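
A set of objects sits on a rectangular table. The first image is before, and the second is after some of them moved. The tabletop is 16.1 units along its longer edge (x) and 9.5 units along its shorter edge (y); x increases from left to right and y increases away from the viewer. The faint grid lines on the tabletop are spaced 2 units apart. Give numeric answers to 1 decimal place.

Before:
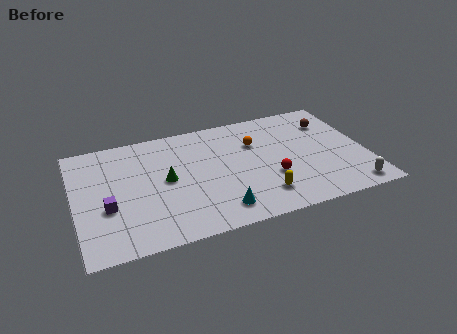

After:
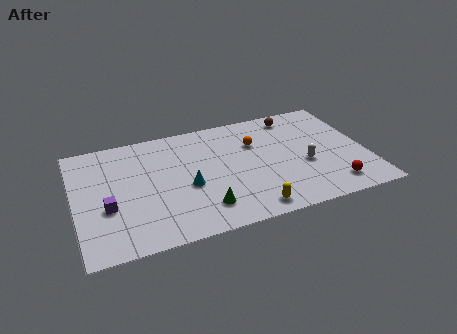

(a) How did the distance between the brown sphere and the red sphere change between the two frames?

+1.4

Before: roughly 5.3 units apart; after: 6.7. That's 1.4 units further apart.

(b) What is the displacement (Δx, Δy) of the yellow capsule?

(-0.7, -0.9)

The yellow capsule started near (10.0, 2.0) and ended near (9.3, 1.1).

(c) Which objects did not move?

the orange sphere and the purple cube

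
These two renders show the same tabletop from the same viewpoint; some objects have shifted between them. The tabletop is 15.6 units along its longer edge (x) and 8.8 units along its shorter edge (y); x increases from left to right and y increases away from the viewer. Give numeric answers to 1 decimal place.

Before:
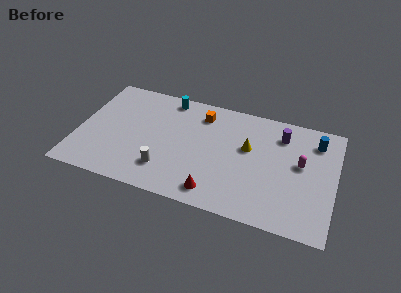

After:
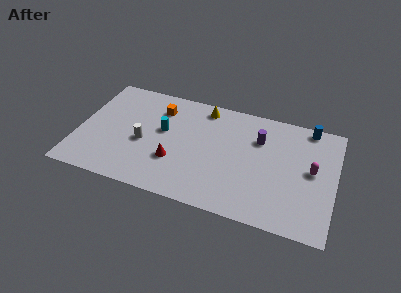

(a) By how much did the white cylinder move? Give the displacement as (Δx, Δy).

(-1.5, 1.7)

The white cylinder was at about (5.5, 2.1) and moved to about (4.0, 3.8).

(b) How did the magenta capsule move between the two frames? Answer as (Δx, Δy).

(0.7, -0.3)

The magenta capsule started near (13.5, 5.0) and ended near (14.2, 4.7).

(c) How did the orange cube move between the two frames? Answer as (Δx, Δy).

(-2.6, -0.3)

The orange cube started near (7.3, 7.1) and ended near (4.7, 6.8).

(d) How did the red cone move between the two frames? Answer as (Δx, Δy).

(-2.6, 1.6)

From the two frames, the red cone sits at roughly (8.6, 1.3) before and (6.0, 2.9) after.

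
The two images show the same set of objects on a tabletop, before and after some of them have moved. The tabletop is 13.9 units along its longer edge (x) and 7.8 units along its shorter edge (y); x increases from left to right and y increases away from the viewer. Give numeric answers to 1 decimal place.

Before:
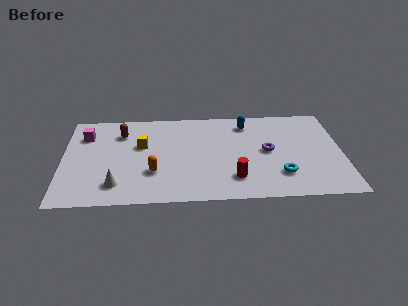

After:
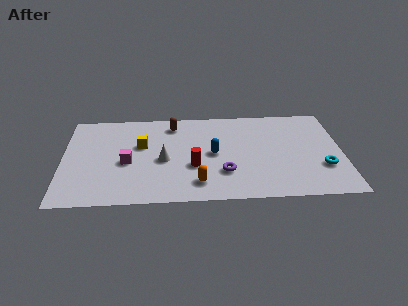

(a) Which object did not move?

the yellow cube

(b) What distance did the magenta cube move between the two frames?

3.2

From (1.1, 5.8) to (3.2, 3.4), the magenta cube covered √(2.1² + 2.4²) ≈ 3.2 units.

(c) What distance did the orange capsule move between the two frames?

2.4

The orange capsule was near (4.5, 2.5) before and (6.7, 1.5) after, so it travelled √(2.2² + 1.0²) ≈ 2.4 units.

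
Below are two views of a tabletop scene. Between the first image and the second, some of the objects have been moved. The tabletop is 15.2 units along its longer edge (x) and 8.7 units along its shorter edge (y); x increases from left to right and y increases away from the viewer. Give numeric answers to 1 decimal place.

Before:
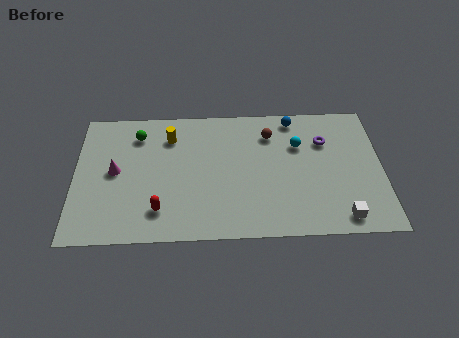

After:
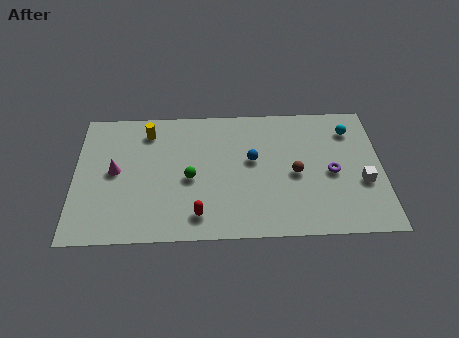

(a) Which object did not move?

the magenta cone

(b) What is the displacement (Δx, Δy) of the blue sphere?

(-2.1, -2.7)

From the two frames, the blue sphere sits at roughly (10.9, 7.7) before and (8.8, 5.0) after.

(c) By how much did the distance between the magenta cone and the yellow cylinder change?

-0.4

Before: roughly 3.5 units apart; after: 3.1. That's 0.4 units closer together.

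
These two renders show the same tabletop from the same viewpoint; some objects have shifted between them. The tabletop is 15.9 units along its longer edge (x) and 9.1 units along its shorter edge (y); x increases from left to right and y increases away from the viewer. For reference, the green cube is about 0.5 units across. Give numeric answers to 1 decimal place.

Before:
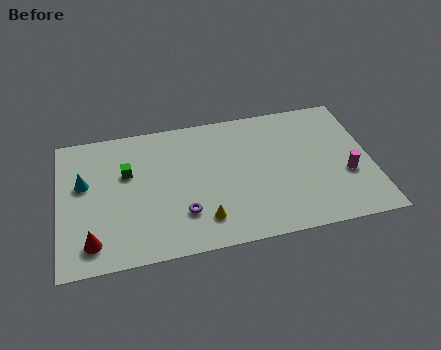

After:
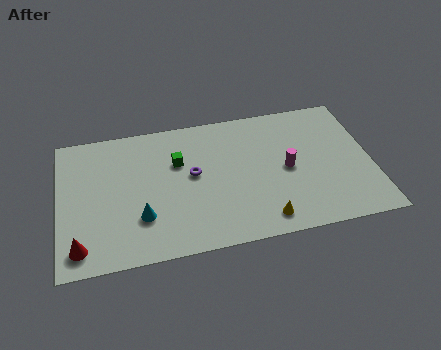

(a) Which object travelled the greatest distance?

the cyan cone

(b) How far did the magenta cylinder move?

3.2

The magenta cylinder was near (14.6, 3.4) before and (11.6, 4.4) after, so it travelled √(3.0² + 1.0²) ≈ 3.2 units.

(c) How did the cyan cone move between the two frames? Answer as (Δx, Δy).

(2.8, -2.8)

The cyan cone was at about (1.3, 5.5) and moved to about (4.1, 2.7).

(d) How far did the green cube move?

2.6

The green cube moved from about (3.5, 5.8) to (6.1, 6.0), a distance of √(2.6² + 0.2²) ≈ 2.6.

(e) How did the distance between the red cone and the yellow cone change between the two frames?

+3.6

The distance was about 5.6 in the first image and 9.2 in the second, so they moved 3.6 units further apart.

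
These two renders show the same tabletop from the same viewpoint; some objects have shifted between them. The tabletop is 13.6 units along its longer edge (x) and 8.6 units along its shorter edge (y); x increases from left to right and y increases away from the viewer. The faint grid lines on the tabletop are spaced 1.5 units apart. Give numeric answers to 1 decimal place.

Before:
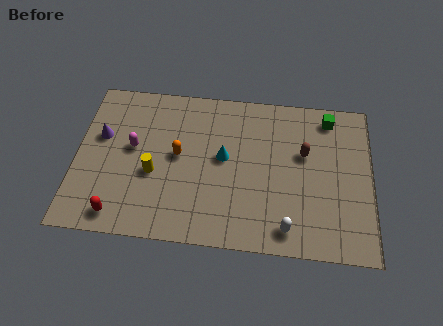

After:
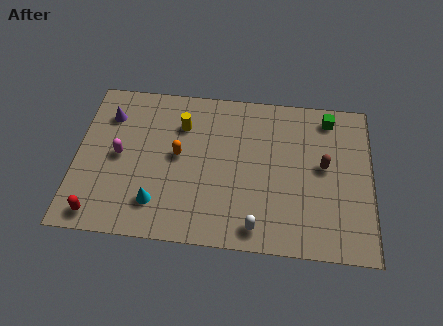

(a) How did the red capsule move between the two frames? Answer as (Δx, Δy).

(-0.9, -0.1)

The red capsule started near (2.1, 1.1) and ended near (1.2, 1.0).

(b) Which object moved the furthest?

the cyan cone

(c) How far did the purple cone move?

1.2

The purple cone was near (1.1, 5.3) before and (1.4, 6.5) after, so it travelled √(0.3² + 1.2²) ≈ 1.2 units.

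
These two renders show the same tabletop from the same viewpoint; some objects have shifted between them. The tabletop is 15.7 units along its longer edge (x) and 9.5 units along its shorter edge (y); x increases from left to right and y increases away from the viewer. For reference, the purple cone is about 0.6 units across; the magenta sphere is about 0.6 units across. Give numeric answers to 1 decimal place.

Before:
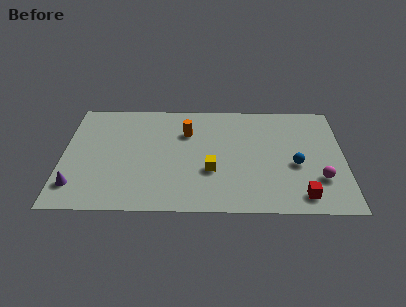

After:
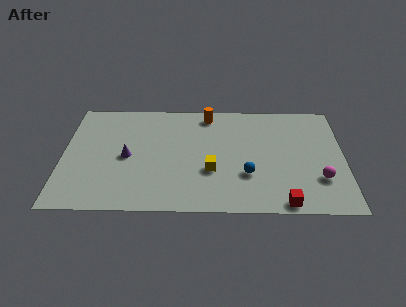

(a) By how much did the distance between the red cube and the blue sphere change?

+0.4

They were about 2.6 units apart before and 3.0 after — 0.4 units further apart.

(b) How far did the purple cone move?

3.8

The purple cone moved from about (0.8, 2.0) to (3.6, 4.5), a distance of √(2.8² + 2.5²) ≈ 3.8.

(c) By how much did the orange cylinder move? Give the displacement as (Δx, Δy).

(1.2, 1.6)

The orange cylinder was at about (6.9, 6.7) and moved to about (8.1, 8.3).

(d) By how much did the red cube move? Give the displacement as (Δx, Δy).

(-1.0, -0.6)

From the two frames, the red cube sits at roughly (13.3, 1.4) before and (12.3, 0.8) after.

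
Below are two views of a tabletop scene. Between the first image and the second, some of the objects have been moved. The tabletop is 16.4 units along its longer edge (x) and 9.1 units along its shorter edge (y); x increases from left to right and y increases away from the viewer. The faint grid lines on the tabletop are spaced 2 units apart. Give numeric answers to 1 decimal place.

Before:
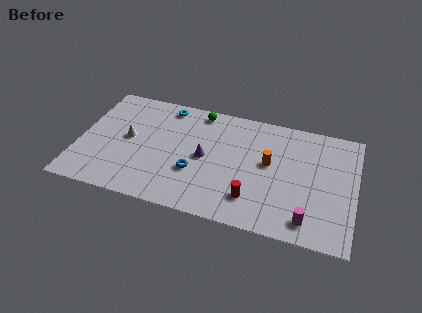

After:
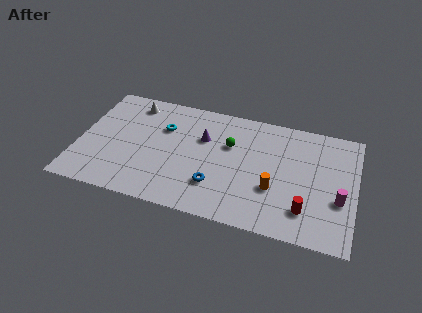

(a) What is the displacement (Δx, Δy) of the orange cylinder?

(0.4, -1.9)

From the two frames, the orange cylinder sits at roughly (11.3, 5.1) before and (11.7, 3.2) after.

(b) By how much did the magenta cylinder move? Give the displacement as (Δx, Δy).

(1.7, 2.0)

The magenta cylinder was at about (13.8, 1.4) and moved to about (15.5, 3.4).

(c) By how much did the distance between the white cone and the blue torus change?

+3.1

Before: roughly 4.4 units apart; after: 7.5. That's 3.1 units further apart.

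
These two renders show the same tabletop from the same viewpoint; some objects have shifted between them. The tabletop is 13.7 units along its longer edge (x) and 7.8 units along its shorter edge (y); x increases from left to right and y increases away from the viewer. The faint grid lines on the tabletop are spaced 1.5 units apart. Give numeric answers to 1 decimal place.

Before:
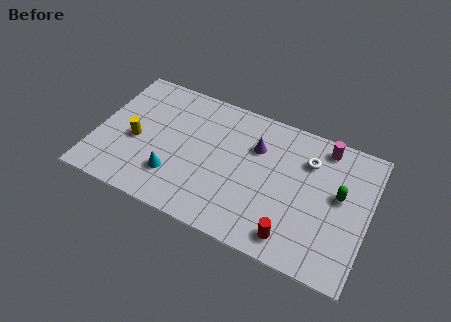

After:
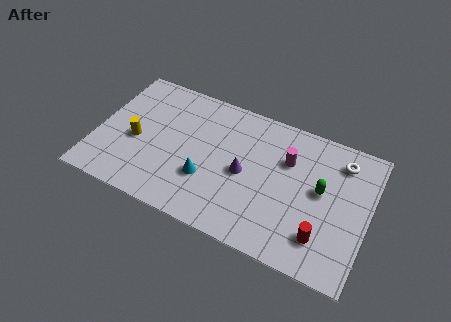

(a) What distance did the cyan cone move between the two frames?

1.7

From (4.1, 2.1) to (5.7, 2.6), the cyan cone covered √(1.6² + 0.5²) ≈ 1.7 units.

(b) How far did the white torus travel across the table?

1.7

From (10.5, 5.7) to (12.1, 6.3), the white torus covered √(1.6² + 0.6²) ≈ 1.7 units.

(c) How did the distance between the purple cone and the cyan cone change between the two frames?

-2.9

The distance was about 5.0 in the first image and 2.1 in the second, so they moved 2.9 units closer together.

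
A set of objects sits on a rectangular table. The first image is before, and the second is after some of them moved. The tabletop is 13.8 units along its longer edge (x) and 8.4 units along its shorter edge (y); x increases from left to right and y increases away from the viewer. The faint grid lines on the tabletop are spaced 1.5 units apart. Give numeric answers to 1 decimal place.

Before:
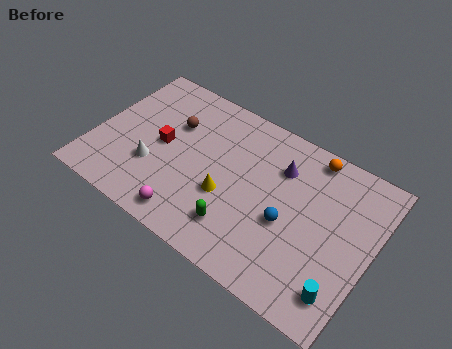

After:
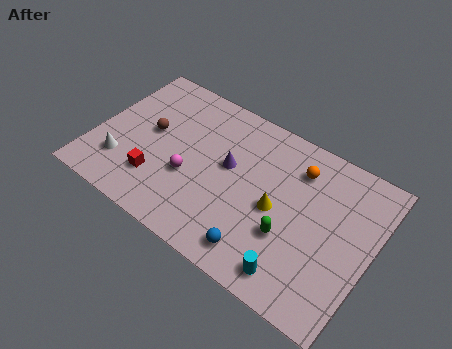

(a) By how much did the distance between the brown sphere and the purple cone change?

-1.4

Before: roughly 5.4 units apart; after: 4.0. That's 1.4 units closer together.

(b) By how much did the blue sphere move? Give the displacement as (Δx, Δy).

(-1.0, -2.2)

The blue sphere started near (9.8, 3.5) and ended near (8.8, 1.3).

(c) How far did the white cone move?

1.6

The white cone moved from about (3.1, 2.8) to (1.6, 2.2), a distance of √(1.5² + 0.6²) ≈ 1.6.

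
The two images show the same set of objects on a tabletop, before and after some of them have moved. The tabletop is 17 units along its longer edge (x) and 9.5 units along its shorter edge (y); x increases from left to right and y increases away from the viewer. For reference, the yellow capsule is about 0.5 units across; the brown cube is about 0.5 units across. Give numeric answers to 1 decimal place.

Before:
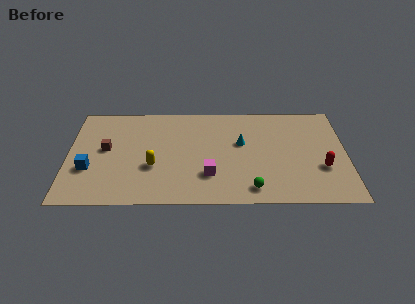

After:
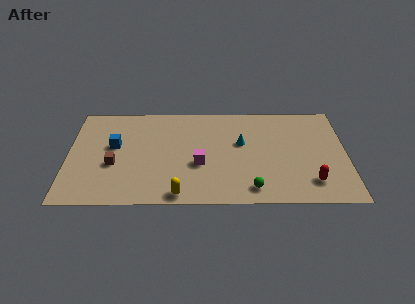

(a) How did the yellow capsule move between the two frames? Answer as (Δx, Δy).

(1.6, -2.6)

The yellow capsule started near (5.2, 3.5) and ended near (6.8, 0.9).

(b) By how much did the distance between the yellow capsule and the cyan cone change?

+0.3

The distance was about 5.8 in the first image and 6.1 in the second, so they moved 0.3 units further apart.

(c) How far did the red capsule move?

1.5

From (15.5, 3.3) to (14.8, 2.0), the red capsule covered √(0.7² + 1.3²) ≈ 1.5 units.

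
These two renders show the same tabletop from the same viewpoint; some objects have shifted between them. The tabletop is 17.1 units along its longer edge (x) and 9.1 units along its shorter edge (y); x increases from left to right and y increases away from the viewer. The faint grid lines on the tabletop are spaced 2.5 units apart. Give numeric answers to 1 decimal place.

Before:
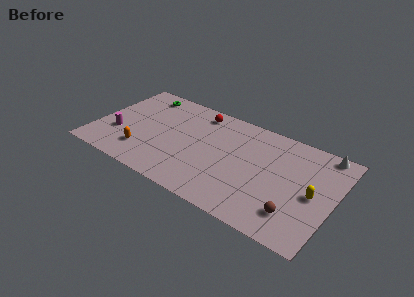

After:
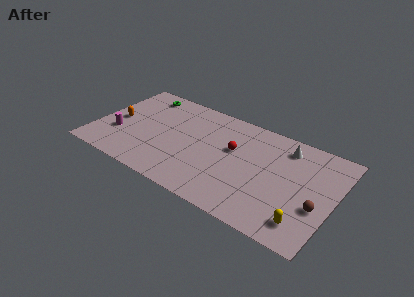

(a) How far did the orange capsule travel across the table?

3.2

The orange capsule moved from about (3.7, 2.2) to (1.4, 4.4), a distance of √(2.3² + 2.2²) ≈ 3.2.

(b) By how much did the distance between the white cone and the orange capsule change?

-1.3

The distance was about 13.6 in the first image and 12.3 in the second, so they moved 1.3 units closer together.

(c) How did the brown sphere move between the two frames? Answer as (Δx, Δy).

(1.4, 1.3)

The brown sphere started near (14.7, 2.1) and ended near (16.1, 3.4).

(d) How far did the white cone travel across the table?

2.7

From (15.9, 8.3) to (13.3, 7.5), the white cone covered √(2.6² + 0.8²) ≈ 2.7 units.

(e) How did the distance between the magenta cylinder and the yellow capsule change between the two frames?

-0.3

They were about 14.1 units apart before and 13.8 after — 0.3 units closer together.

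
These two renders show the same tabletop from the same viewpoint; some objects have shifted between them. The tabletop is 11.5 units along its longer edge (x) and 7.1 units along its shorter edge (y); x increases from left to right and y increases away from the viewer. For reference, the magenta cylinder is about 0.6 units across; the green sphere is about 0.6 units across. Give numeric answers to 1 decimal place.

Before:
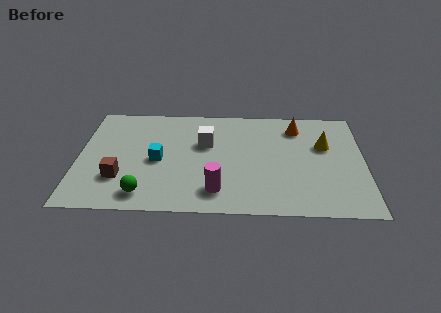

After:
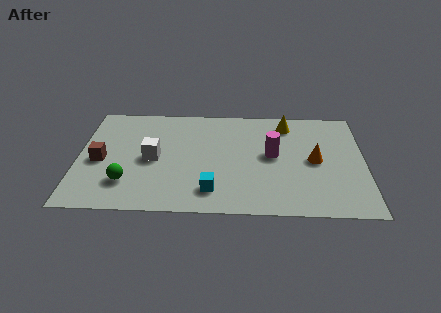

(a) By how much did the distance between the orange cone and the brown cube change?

+0.6

Before: roughly 8.0 units apart; after: 8.6. That's 0.6 units further apart.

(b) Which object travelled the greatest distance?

the magenta cylinder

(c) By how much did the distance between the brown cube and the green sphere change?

+0.4

The distance was about 1.4 in the first image and 1.8 in the second, so they moved 0.4 units further apart.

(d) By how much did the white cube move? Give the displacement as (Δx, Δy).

(-2.1, -1.1)

From the two frames, the white cube sits at roughly (5.1, 4.5) before and (3.0, 3.4) after.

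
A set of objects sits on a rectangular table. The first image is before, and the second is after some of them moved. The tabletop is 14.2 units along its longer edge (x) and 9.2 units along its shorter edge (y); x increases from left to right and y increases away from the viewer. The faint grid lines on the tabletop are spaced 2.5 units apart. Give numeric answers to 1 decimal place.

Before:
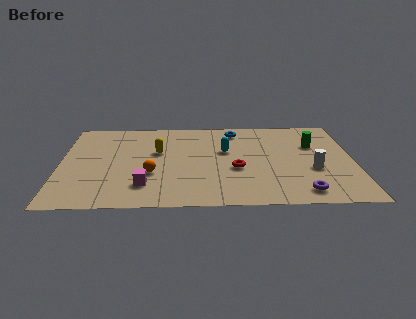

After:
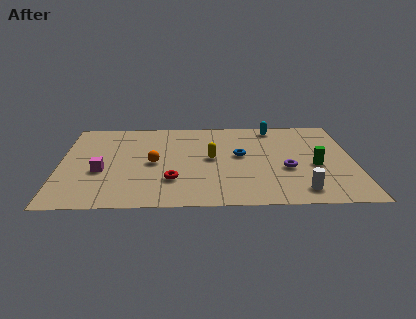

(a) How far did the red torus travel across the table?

3.3

The red torus moved from about (8.5, 3.7) to (5.4, 2.6), a distance of √(3.1² + 1.1²) ≈ 3.3.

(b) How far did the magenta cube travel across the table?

2.6

The magenta cube moved from about (4.1, 2.1) to (2.0, 3.6), a distance of √(2.1² + 1.5²) ≈ 2.6.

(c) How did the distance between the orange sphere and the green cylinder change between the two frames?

-0.6

The distance was about 8.4 in the first image and 7.8 in the second, so they moved 0.6 units closer together.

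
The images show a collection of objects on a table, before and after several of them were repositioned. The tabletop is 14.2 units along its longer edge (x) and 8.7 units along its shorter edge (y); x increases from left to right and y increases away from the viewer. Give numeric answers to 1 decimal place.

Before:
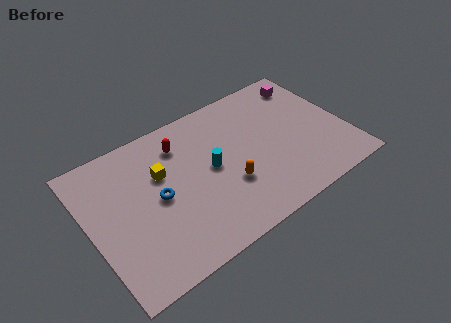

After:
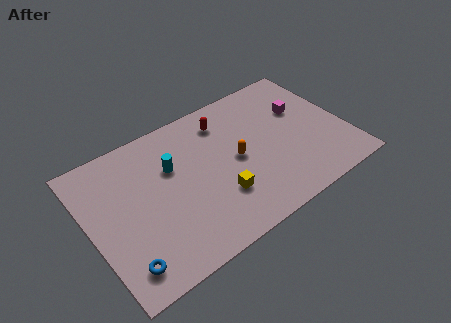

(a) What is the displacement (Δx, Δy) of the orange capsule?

(0.7, 1.3)

The orange capsule started near (7.4, 3.0) and ended near (8.1, 4.3).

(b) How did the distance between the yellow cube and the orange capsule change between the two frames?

-2.1

They were about 4.2 units apart before and 2.1 after — 2.1 units closer together.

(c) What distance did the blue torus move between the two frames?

3.7

The blue torus was near (3.7, 4.3) before and (1.3, 1.5) after, so it travelled √(2.4² + 2.8²) ≈ 3.7 units.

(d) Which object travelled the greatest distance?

the yellow cube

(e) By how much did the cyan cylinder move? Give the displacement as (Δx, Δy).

(-2.0, 1.2)

From the two frames, the cyan cylinder sits at roughly (6.7, 4.5) before and (4.7, 5.7) after.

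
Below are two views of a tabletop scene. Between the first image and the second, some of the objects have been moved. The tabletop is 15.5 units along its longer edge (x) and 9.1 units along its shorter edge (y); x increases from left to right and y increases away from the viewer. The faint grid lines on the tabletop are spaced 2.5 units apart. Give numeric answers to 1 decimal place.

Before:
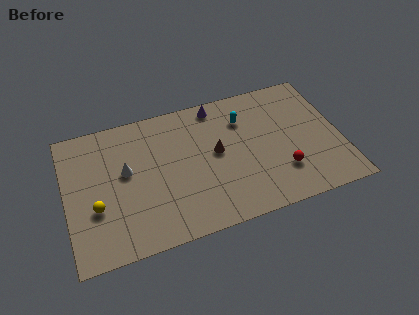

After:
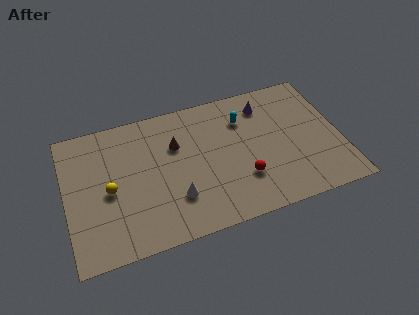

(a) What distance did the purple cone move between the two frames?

2.8

From (8.8, 8.1) to (11.5, 7.3), the purple cone covered √(2.7² + 0.8²) ≈ 2.8 units.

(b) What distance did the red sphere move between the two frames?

2.2

The red sphere was near (12.0, 2.5) before and (9.8, 2.7) after, so it travelled √(2.2² + 0.2²) ≈ 2.2 units.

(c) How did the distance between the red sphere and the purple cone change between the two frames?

-1.5

Before: roughly 6.4 units apart; after: 4.9. That's 1.5 units closer together.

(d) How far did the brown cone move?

2.5

The brown cone moved from about (8.5, 4.9) to (6.3, 6.1), a distance of √(2.2² + 1.2²) ≈ 2.5.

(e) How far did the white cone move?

3.7

The white cone was near (3.4, 5.2) before and (6.0, 2.6) after, so it travelled √(2.6² + 2.6²) ≈ 3.7 units.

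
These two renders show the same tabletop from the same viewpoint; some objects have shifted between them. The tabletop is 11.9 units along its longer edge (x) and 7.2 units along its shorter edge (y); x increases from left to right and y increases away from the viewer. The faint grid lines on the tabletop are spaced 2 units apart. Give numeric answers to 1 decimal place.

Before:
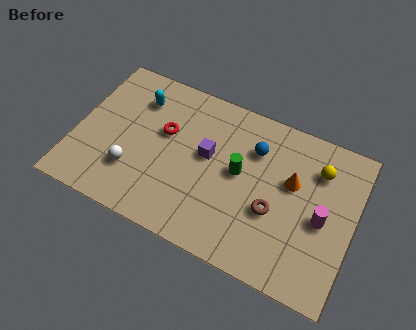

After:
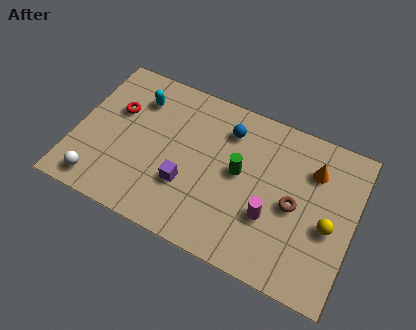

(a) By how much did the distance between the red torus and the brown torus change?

+2.7

They were about 5.2 units apart before and 7.9 after — 2.7 units further apart.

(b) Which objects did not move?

the cyan capsule and the green cylinder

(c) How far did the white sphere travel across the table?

1.7

The white sphere moved from about (2.6, 2.1) to (1.3, 1.0), a distance of √(1.3² + 1.1²) ≈ 1.7.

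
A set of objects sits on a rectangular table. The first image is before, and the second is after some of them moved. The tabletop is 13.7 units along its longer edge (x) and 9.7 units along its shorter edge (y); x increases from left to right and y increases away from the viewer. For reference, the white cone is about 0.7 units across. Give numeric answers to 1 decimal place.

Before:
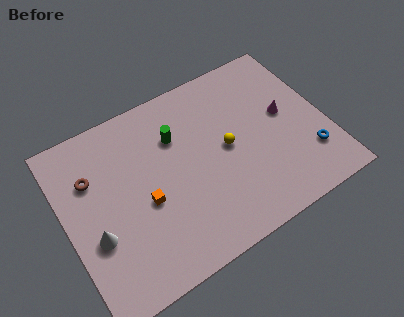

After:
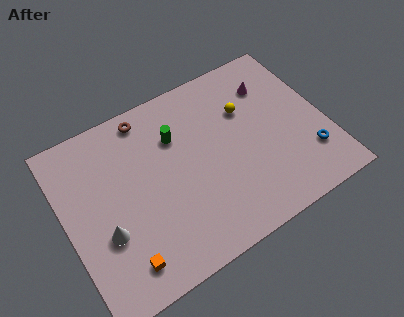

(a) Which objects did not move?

the green cylinder and the blue torus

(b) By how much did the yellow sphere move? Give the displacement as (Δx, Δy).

(1.3, 1.6)

The yellow sphere was at about (8.5, 4.9) and moved to about (9.8, 6.5).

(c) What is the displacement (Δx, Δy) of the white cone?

(0.5, -0.1)

The white cone started near (1.3, 3.6) and ended near (1.8, 3.5).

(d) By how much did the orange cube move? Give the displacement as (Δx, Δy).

(-1.6, -2.5)

From the two frames, the orange cube sits at roughly (4.0, 4.1) before and (2.4, 1.6) after.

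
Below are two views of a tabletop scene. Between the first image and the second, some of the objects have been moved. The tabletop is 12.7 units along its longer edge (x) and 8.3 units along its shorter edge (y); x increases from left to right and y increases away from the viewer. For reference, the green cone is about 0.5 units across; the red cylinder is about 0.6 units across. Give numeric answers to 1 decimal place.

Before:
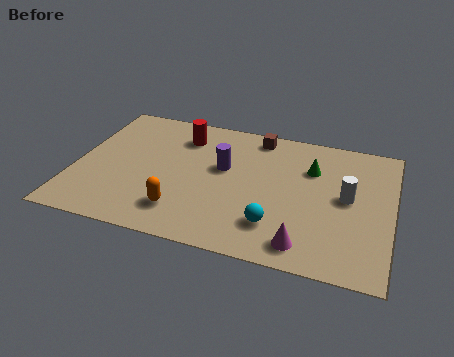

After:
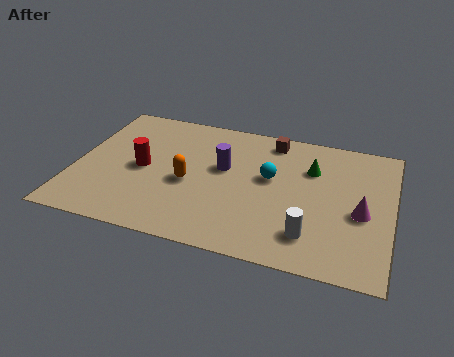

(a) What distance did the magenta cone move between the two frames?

3.2

The magenta cone was near (9.4, 1.2) before and (11.5, 3.6) after, so it travelled √(2.1² + 2.4²) ≈ 3.2 units.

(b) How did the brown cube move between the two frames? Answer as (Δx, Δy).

(0.6, -0.1)

The brown cube was at about (7.1, 7.3) and moved to about (7.7, 7.2).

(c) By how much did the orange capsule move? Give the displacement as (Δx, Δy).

(0.1, 1.8)

From the two frames, the orange capsule sits at roughly (4.5, 1.8) before and (4.6, 3.6) after.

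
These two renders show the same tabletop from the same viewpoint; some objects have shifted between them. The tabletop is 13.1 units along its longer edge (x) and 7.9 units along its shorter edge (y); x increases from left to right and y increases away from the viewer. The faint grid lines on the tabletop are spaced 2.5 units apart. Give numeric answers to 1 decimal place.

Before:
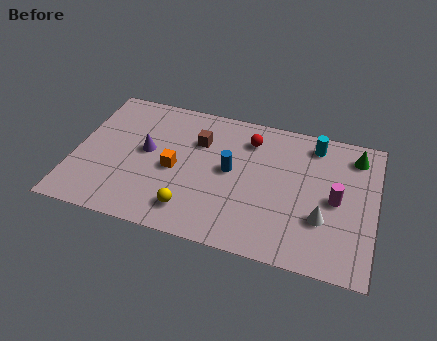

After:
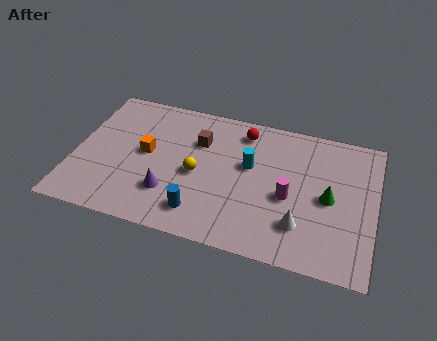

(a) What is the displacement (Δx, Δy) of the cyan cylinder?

(-2.7, -2.0)

From the two frames, the cyan cylinder sits at roughly (10.3, 6.7) before and (7.6, 4.7) after.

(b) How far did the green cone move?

2.9

From (12.1, 6.5) to (11.1, 3.8), the green cone covered √(1.0² + 2.7²) ≈ 2.9 units.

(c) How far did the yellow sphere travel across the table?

2.1

The yellow sphere moved from about (5.3, 1.5) to (5.4, 3.6), a distance of √(0.1² + 2.1²) ≈ 2.1.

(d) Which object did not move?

the brown cube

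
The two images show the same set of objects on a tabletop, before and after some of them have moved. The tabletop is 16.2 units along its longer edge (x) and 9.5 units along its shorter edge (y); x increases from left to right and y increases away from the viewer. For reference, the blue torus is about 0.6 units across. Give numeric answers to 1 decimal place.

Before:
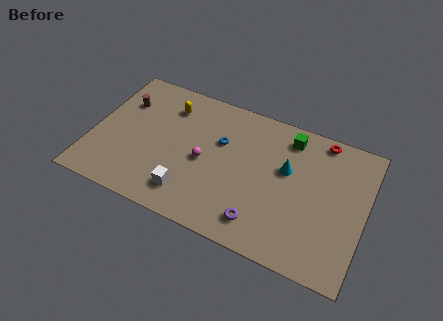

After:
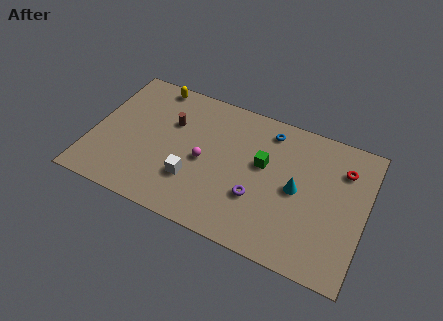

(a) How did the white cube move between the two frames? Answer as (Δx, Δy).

(0.1, 1.0)

From the two frames, the white cube sits at roughly (6.1, 1.9) before and (6.2, 2.9) after.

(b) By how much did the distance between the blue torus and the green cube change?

-1.9

Before: roughly 4.3 units apart; after: 2.4. That's 1.9 units closer together.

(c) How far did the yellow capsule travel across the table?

1.6

The yellow capsule was near (4.2, 7.4) before and (3.1, 8.6) after, so it travelled √(1.1² + 1.2²) ≈ 1.6 units.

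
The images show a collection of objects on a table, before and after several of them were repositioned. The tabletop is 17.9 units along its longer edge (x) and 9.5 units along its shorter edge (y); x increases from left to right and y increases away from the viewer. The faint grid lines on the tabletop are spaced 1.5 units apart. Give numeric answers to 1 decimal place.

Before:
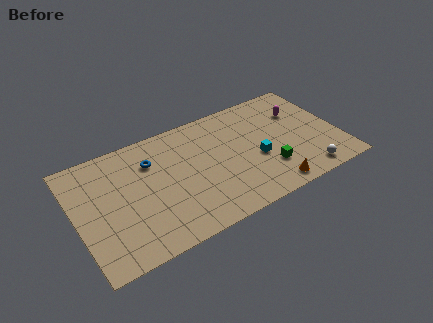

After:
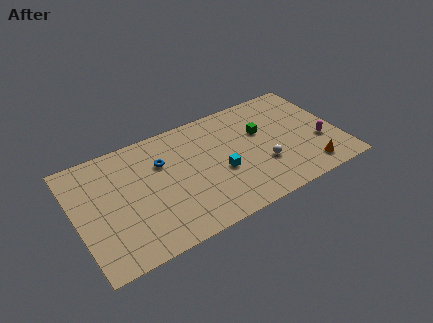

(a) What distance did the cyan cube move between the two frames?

2.5

From (12.2, 3.9) to (9.7, 3.9), the cyan cube covered √(2.5² + 0.0²) ≈ 2.5 units.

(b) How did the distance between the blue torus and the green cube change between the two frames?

-1.8

They were about 8.6 units apart before and 6.8 after — 1.8 units closer together.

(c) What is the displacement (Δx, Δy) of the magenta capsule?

(0.9, -3.2)

The magenta capsule started near (15.6, 6.6) and ended near (16.5, 3.4).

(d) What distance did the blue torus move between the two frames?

0.8

The blue torus moved from about (5.3, 6.9) to (6.0, 6.5), a distance of √(0.7² + 0.4²) ≈ 0.8.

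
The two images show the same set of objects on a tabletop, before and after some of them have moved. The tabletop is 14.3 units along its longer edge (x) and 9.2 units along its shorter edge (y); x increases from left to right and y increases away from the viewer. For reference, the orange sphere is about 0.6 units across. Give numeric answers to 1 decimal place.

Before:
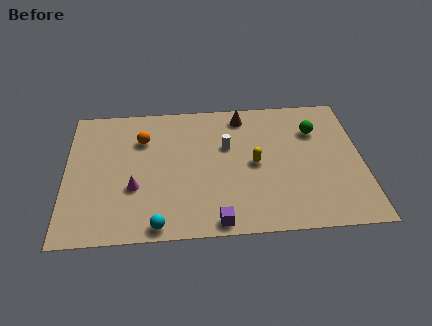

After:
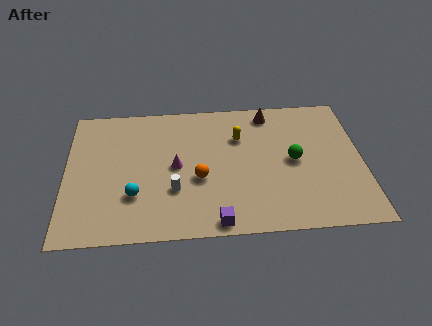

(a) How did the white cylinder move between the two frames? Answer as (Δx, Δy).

(-2.6, -2.8)

The white cylinder started near (7.8, 5.8) and ended near (5.2, 3.0).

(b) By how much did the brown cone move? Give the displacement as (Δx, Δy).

(1.3, 0.1)

From the two frames, the brown cone sits at roughly (8.6, 7.9) before and (9.9, 8.0) after.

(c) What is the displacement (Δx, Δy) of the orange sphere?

(2.7, -2.9)

From the two frames, the orange sphere sits at roughly (3.7, 6.6) before and (6.4, 3.7) after.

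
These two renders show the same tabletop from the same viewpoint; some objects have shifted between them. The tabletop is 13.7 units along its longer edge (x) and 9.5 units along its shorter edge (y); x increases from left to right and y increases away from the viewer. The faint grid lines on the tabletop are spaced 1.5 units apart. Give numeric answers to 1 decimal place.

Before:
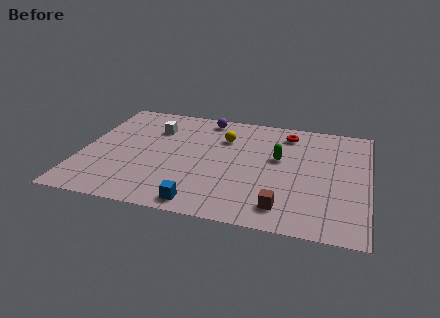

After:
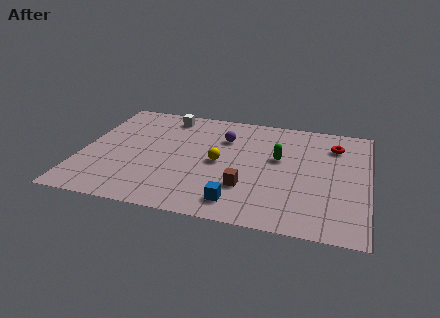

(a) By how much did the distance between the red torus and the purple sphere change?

+1.3

Before: roughly 4.0 units apart; after: 5.3. That's 1.3 units further apart.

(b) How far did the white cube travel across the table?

1.4

The white cube was near (3.3, 6.9) before and (3.8, 8.2) after, so it travelled √(0.5² + 1.3²) ≈ 1.4 units.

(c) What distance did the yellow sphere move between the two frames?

2.2

The yellow sphere moved from about (6.7, 6.8) to (6.6, 4.6), a distance of √(0.1² + 2.2²) ≈ 2.2.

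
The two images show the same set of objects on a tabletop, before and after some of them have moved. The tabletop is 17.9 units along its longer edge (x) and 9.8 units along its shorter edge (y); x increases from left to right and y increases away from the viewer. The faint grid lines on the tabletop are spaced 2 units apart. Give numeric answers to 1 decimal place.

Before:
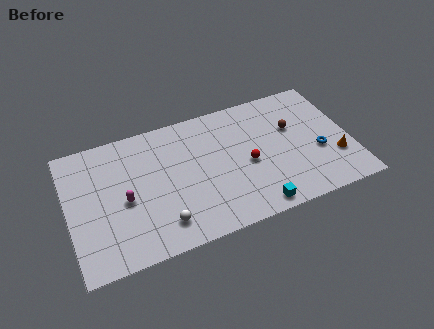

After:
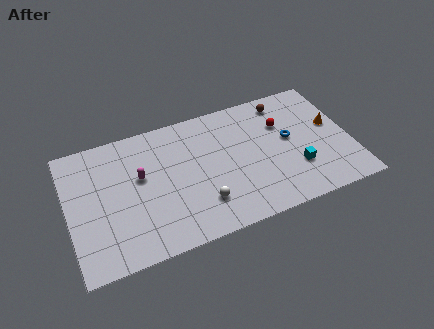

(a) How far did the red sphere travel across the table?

3.4

The red sphere moved from about (11.3, 4.4) to (13.8, 6.7), a distance of √(2.5² + 2.3²) ≈ 3.4.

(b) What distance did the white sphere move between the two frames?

2.7

From (5.6, 1.9) to (8.2, 2.5), the white sphere covered √(2.6² + 0.6²) ≈ 2.7 units.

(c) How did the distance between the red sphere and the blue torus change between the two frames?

-3.2

Before: roughly 4.5 units apart; after: 1.3. That's 3.2 units closer together.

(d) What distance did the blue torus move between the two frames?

2.3

The blue torus was near (15.8, 3.8) before and (14.1, 5.4) after, so it travelled √(1.7² + 1.6²) ≈ 2.3 units.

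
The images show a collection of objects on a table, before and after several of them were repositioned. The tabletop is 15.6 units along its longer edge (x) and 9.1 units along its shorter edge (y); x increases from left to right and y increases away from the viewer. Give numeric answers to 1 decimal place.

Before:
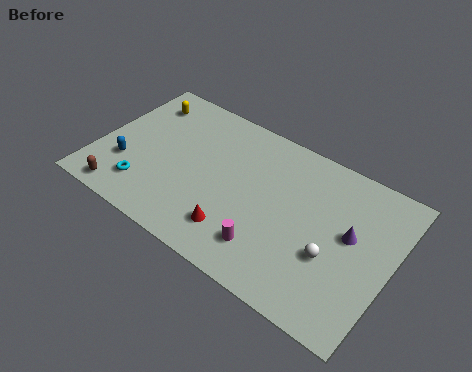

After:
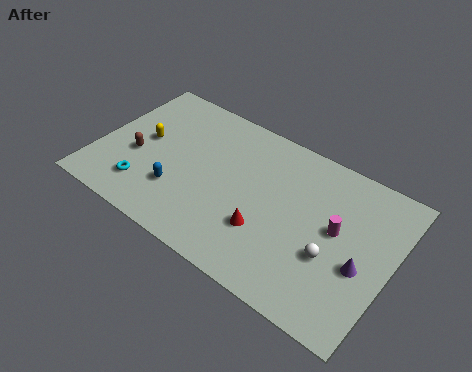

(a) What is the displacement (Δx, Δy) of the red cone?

(1.4, 0.9)

The red cone started near (7.9, 2.0) and ended near (9.3, 2.9).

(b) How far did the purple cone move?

1.6

The purple cone was near (13.4, 5.1) before and (14.2, 3.7) after, so it travelled √(0.8² + 1.4²) ≈ 1.6 units.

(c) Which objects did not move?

the cyan torus and the white sphere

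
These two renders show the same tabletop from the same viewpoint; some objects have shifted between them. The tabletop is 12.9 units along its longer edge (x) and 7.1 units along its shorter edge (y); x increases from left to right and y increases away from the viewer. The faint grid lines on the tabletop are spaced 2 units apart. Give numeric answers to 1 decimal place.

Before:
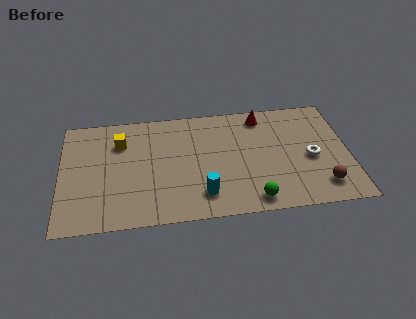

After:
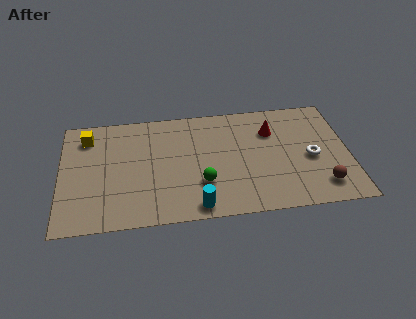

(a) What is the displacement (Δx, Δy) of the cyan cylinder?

(-0.3, -0.7)

The cyan cylinder started near (6.3, 1.5) and ended near (6.0, 0.8).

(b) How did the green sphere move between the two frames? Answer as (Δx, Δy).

(-2.2, 1.3)

The green sphere was at about (8.5, 0.9) and moved to about (6.3, 2.2).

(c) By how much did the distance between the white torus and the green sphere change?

+1.5

Before: roughly 3.5 units apart; after: 5.0. That's 1.5 units further apart.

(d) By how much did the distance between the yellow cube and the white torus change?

+1.6

The distance was about 8.7 in the first image and 10.3 in the second, so they moved 1.6 units further apart.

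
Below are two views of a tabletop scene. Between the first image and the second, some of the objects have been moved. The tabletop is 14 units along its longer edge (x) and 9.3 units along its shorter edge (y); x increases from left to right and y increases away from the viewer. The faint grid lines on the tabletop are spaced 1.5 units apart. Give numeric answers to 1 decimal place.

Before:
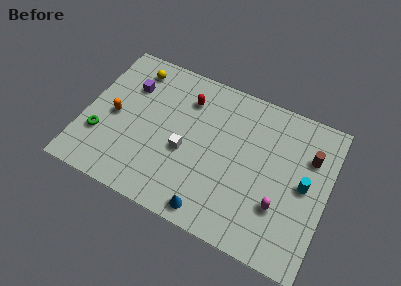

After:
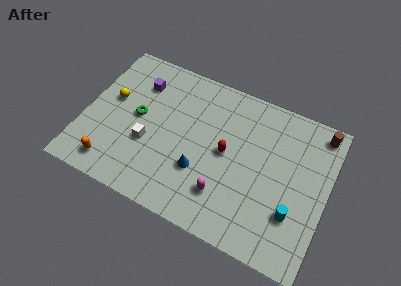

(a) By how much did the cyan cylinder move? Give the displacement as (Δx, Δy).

(-0.4, -1.9)

From the two frames, the cyan cylinder sits at roughly (12.7, 4.7) before and (12.3, 2.8) after.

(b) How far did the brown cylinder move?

1.7

The brown cylinder was near (12.8, 6.5) before and (13.2, 8.2) after, so it travelled √(0.4² + 1.7²) ≈ 1.7 units.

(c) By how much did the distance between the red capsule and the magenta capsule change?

-4.7

They were about 7.2 units apart before and 2.5 after — 4.7 units closer together.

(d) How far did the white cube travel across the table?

2.1

The white cube moved from about (5.9, 3.9) to (3.8, 3.5), a distance of √(2.1² + 0.4²) ≈ 2.1.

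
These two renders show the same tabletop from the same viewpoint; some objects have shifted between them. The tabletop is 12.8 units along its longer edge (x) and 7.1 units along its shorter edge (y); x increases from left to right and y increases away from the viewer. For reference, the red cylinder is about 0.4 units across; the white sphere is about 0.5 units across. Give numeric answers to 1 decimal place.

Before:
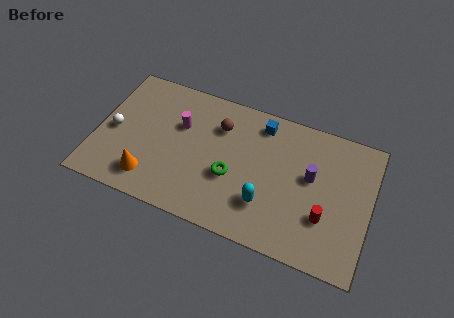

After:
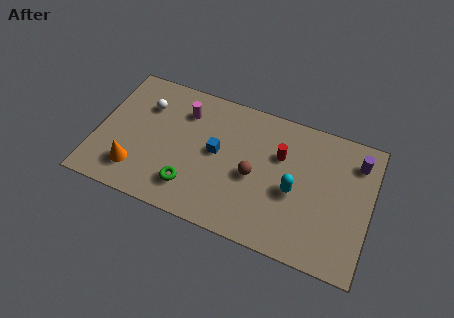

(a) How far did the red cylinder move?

3.3

From (10.8, 2.3) to (8.5, 4.7), the red cylinder covered √(2.3² + 2.4²) ≈ 3.3 units.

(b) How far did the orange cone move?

0.7

The orange cone moved from about (2.7, 1.4) to (2.0, 1.6), a distance of √(0.7² + 0.2²) ≈ 0.7.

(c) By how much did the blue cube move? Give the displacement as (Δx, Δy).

(-1.9, -2.2)

The blue cube started near (7.5, 6.0) and ended near (5.6, 3.8).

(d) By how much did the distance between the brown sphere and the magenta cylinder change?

+2.2

They were about 1.9 units apart before and 4.1 after — 2.2 units further apart.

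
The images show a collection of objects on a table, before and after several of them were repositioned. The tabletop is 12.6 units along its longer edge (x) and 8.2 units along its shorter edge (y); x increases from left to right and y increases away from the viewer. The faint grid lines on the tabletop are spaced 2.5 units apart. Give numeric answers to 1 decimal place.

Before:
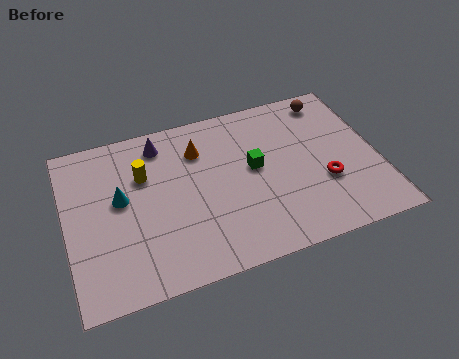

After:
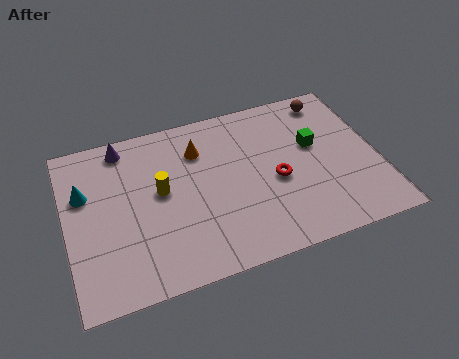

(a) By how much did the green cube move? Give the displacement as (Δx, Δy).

(2.5, 0.4)

The green cube was at about (7.6, 4.5) and moved to about (10.1, 4.9).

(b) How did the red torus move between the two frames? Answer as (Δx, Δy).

(-1.9, 0.7)

The red torus was at about (10.3, 2.9) and moved to about (8.4, 3.6).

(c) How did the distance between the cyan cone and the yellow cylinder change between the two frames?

+1.8

They were about 1.3 units apart before and 3.1 after — 1.8 units further apart.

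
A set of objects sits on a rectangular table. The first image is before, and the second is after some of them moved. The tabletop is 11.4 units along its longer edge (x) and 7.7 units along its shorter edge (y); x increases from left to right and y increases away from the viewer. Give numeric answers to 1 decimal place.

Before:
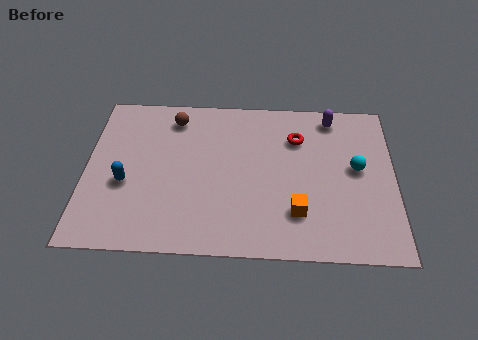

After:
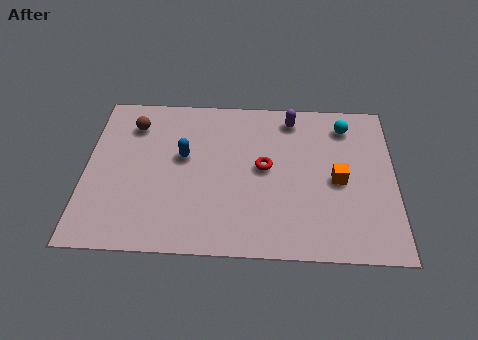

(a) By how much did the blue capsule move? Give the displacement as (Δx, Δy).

(2.1, 1.4)

The blue capsule started near (1.5, 3.1) and ended near (3.6, 4.5).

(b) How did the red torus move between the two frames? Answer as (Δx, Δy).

(-1.2, -1.5)

The red torus was at about (7.8, 5.6) and moved to about (6.6, 4.1).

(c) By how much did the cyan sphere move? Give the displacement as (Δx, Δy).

(-0.4, 2.1)

The cyan sphere started near (10.0, 4.2) and ended near (9.6, 6.3).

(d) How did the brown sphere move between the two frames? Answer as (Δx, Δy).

(-1.5, -0.4)

From the two frames, the brown sphere sits at roughly (3.2, 6.4) before and (1.7, 6.0) after.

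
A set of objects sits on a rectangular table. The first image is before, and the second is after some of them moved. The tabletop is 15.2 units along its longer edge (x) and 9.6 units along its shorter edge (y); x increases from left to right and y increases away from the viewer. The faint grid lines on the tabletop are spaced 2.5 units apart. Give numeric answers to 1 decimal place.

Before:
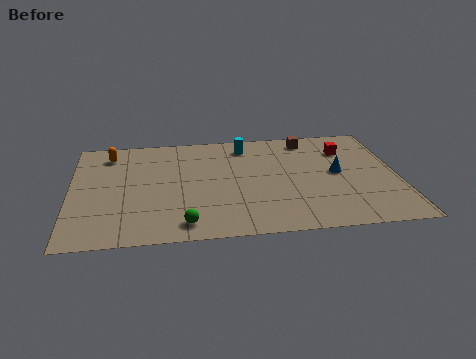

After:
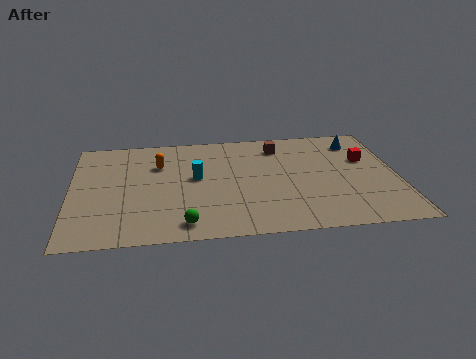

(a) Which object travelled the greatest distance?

the cyan cylinder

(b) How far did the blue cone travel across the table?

3.0

From (12.4, 5.0) to (13.5, 7.8), the blue cone covered √(1.1² + 2.8²) ≈ 3.0 units.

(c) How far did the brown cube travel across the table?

1.5

From (11.2, 8.3) to (9.8, 7.8), the brown cube covered √(1.4² + 0.5²) ≈ 1.5 units.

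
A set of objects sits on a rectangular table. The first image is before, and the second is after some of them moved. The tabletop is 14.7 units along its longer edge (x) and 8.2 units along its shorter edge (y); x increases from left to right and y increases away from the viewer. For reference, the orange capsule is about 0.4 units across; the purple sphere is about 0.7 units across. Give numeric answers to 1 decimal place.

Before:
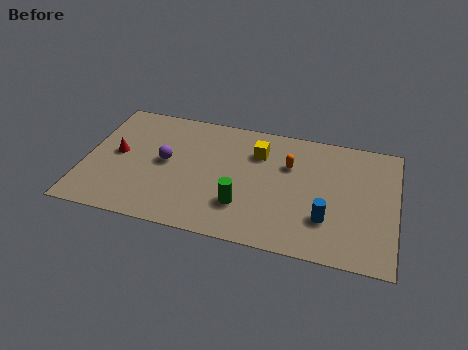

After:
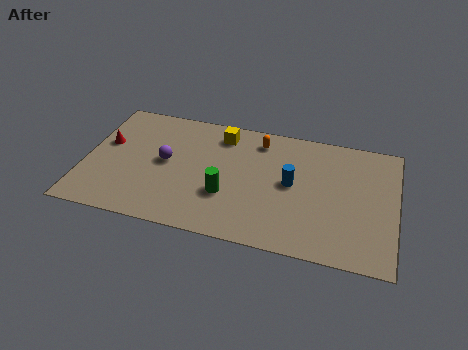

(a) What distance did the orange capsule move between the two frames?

2.0

The orange capsule moved from about (9.6, 5.5) to (8.1, 6.8), a distance of √(1.5² + 1.3²) ≈ 2.0.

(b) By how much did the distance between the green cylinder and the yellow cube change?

+0.3

The distance was about 3.7 in the first image and 4.0 in the second, so they moved 0.3 units further apart.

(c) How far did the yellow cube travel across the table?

2.0

The yellow cube moved from about (8.1, 6.0) to (6.3, 6.8), a distance of √(1.8² + 0.8²) ≈ 2.0.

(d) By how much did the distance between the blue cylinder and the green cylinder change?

-0.5

The distance was about 3.9 in the first image and 3.4 in the second, so they moved 0.5 units closer together.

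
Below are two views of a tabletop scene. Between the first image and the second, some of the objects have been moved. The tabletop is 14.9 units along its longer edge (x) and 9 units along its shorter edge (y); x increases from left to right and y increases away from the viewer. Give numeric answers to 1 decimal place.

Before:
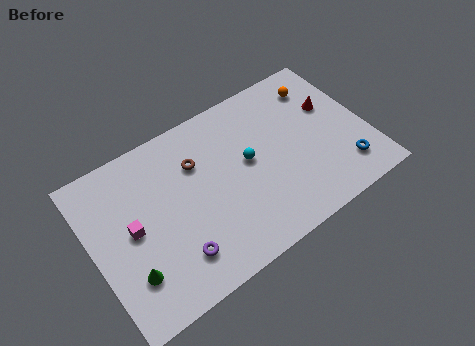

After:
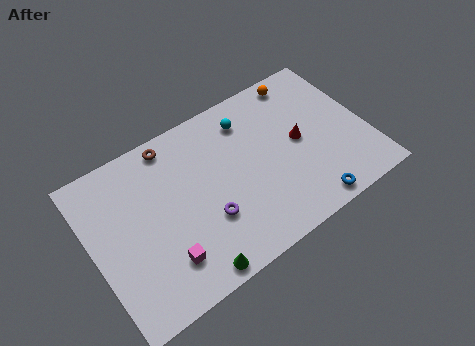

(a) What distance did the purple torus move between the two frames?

2.1

The purple torus moved from about (4.0, 2.0) to (5.9, 3.0), a distance of √(1.9² + 1.0²) ≈ 2.1.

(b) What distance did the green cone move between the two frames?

3.4

The green cone was near (1.6, 2.4) before and (4.6, 0.8) after, so it travelled √(3.0² + 1.6²) ≈ 3.4 units.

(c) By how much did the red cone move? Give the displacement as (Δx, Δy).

(-2.0, -1.1)

The red cone was at about (13.3, 5.7) and moved to about (11.3, 4.6).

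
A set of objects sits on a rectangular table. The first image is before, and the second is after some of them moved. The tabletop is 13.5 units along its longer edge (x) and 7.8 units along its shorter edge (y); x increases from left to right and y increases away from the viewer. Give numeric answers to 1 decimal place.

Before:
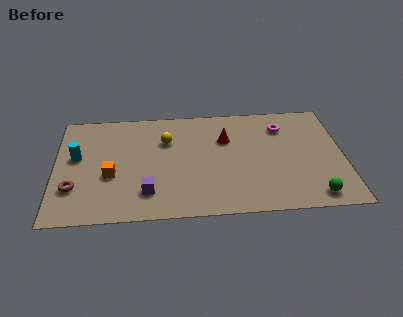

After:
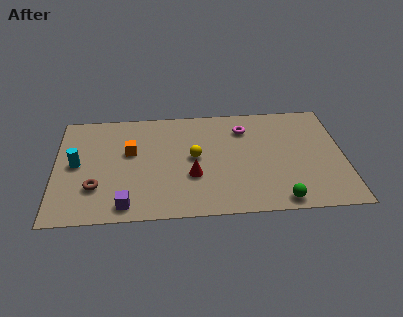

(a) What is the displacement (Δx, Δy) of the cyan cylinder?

(0.0, -0.5)

From the two frames, the cyan cylinder sits at roughly (1.0, 4.5) before and (1.0, 4.0) after.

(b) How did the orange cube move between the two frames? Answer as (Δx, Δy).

(0.9, 1.6)

The orange cube started near (2.6, 3.1) and ended near (3.5, 4.7).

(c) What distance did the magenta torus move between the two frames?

1.8

The magenta torus was near (10.7, 6.0) before and (8.9, 6.0) after, so it travelled √(1.8² + 0.0²) ≈ 1.8 units.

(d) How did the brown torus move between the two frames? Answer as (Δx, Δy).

(1.0, 0.0)

From the two frames, the brown torus sits at roughly (0.9, 2.3) before and (1.9, 2.3) after.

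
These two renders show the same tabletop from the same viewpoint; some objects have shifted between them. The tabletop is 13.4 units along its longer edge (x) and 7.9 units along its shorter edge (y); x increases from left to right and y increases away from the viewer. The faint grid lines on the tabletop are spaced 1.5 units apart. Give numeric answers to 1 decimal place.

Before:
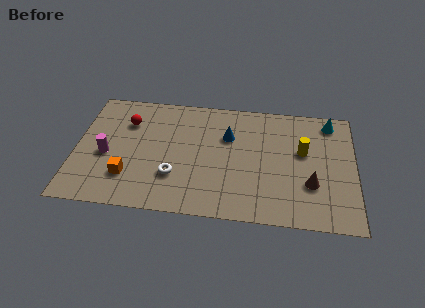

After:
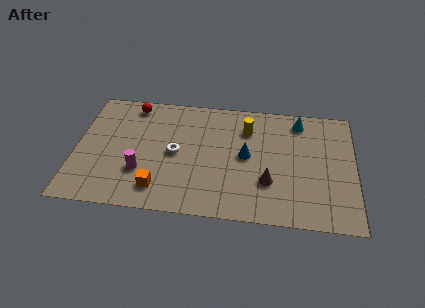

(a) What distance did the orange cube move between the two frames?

1.6

The orange cube was near (2.6, 2.1) before and (4.1, 1.5) after, so it travelled √(1.5² + 0.6²) ≈ 1.6 units.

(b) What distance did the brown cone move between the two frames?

2.0

From (11.3, 2.6) to (9.3, 2.5), the brown cone covered √(2.0² + 0.1²) ≈ 2.0 units.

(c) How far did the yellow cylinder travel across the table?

3.0

The yellow cylinder moved from about (10.9, 4.7) to (8.2, 5.9), a distance of √(2.7² + 1.2²) ≈ 3.0.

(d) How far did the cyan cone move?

1.5

From (12.2, 6.8) to (10.7, 6.7), the cyan cone covered √(1.5² + 0.1²) ≈ 1.5 units.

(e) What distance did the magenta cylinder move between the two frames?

1.9

From (1.5, 3.4) to (3.2, 2.5), the magenta cylinder covered √(1.7² + 0.9²) ≈ 1.9 units.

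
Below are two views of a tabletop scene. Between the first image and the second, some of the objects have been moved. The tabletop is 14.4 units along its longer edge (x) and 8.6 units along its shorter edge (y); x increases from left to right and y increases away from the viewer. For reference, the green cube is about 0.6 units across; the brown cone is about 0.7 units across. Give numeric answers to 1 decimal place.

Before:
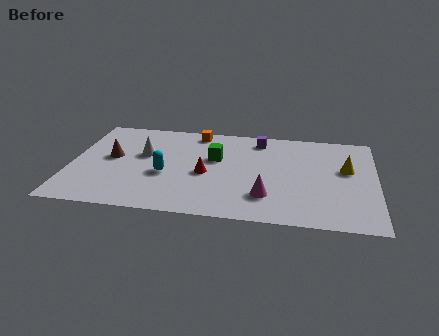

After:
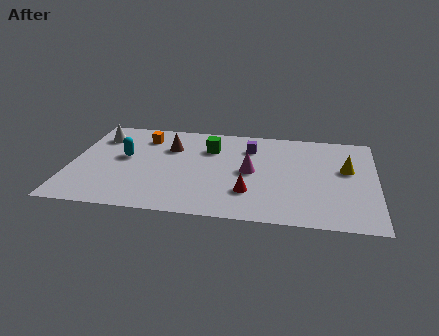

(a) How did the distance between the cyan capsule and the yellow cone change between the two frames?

+1.9

Before: roughly 8.6 units apart; after: 10.5. That's 1.9 units further apart.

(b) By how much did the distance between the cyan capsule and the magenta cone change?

+1.0

The distance was about 5.0 in the first image and 6.0 in the second, so they moved 1.0 units further apart.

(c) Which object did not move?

the yellow cone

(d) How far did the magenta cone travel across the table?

2.2

From (9.3, 2.2) to (8.5, 4.3), the magenta cone covered √(0.8² + 2.1²) ≈ 2.2 units.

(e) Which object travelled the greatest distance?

the brown cone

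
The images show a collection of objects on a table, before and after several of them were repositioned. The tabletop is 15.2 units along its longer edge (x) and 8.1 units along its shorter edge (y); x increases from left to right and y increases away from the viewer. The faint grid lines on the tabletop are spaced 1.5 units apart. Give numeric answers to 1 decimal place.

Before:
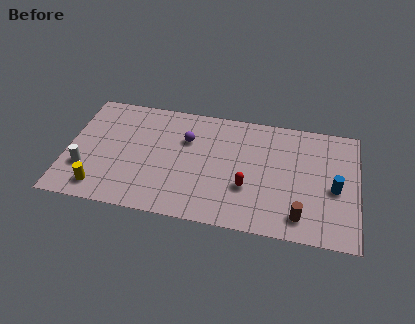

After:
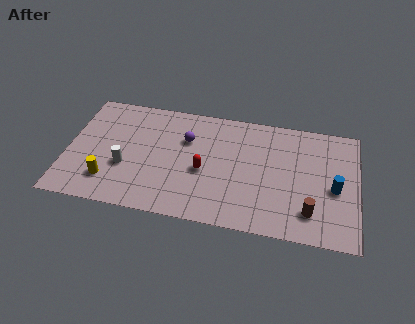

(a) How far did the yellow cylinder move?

0.7

The yellow cylinder was near (1.9, 1.3) before and (2.3, 1.9) after, so it travelled √(0.4² + 0.6²) ≈ 0.7 units.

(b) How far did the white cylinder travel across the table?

2.2

The white cylinder was near (1.0, 2.5) before and (3.1, 3.0) after, so it travelled √(2.1² + 0.5²) ≈ 2.2 units.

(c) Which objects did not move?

the purple sphere and the blue cylinder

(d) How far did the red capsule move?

2.4

From (9.5, 2.8) to (7.2, 3.5), the red capsule covered √(2.3² + 0.7²) ≈ 2.4 units.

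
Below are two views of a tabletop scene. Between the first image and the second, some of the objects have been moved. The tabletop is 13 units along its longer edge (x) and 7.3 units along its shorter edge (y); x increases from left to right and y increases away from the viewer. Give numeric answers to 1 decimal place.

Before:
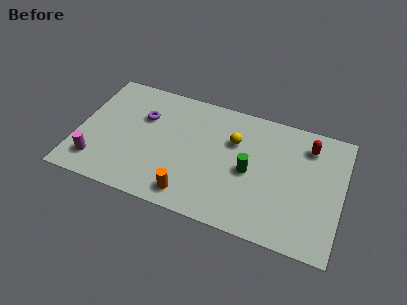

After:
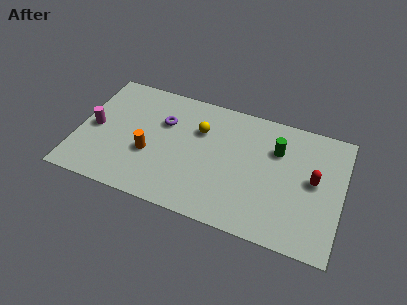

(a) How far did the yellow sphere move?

1.7

The yellow sphere moved from about (7.6, 4.9) to (5.9, 5.0), a distance of √(1.7² + 0.1²) ≈ 1.7.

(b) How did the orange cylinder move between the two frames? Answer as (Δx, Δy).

(-2.2, 1.7)

The orange cylinder started near (5.8, 1.1) and ended near (3.6, 2.8).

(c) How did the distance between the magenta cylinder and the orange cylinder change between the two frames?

-1.8

They were about 4.7 units apart before and 2.9 after — 1.8 units closer together.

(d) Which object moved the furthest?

the orange cylinder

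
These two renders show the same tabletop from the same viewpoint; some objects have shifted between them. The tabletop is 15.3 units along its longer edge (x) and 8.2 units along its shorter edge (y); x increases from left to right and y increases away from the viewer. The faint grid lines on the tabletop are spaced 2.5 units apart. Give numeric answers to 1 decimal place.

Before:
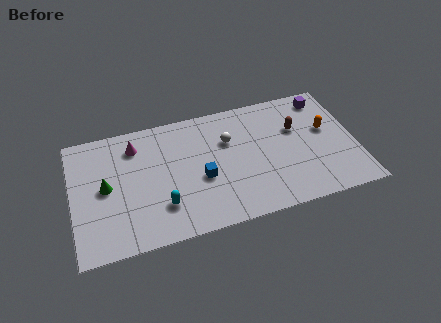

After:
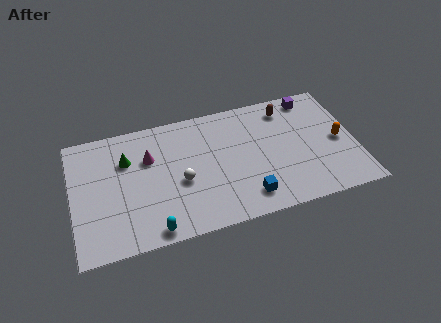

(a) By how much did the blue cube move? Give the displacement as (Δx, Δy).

(2.3, -1.9)

The blue cube started near (6.9, 3.4) and ended near (9.2, 1.5).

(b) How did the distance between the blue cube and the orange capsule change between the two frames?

-1.3

Before: roughly 7.0 units apart; after: 5.7. That's 1.3 units closer together.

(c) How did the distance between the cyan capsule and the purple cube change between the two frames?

+0.7

Before: roughly 10.4 units apart; after: 11.1. That's 0.7 units further apart.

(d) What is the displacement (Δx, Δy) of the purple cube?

(-0.7, 0.2)

The purple cube started near (13.9, 7.0) and ended near (13.2, 7.2).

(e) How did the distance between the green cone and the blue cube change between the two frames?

+2.3

Before: roughly 5.2 units apart; after: 7.5. That's 2.3 units further apart.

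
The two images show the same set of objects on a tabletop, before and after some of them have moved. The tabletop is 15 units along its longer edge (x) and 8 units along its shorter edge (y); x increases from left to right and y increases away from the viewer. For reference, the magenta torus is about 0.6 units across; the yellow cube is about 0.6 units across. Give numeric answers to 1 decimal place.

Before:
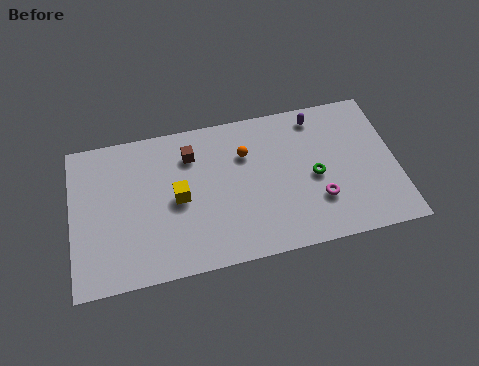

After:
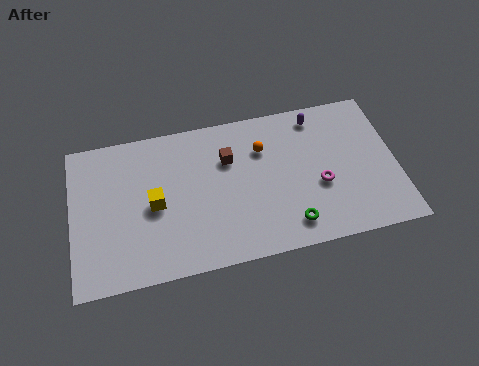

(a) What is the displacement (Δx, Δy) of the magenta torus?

(0.1, 0.8)

From the two frames, the magenta torus sits at roughly (11.3, 2.4) before and (11.4, 3.2) after.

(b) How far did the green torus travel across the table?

2.6

The green torus was near (11.2, 3.7) before and (9.9, 1.4) after, so it travelled √(1.3² + 2.3²) ≈ 2.6 units.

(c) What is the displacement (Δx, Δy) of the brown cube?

(1.7, -0.6)

The brown cube started near (5.6, 6.1) and ended near (7.3, 5.5).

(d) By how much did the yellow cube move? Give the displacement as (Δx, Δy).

(-1.1, -0.1)

The yellow cube was at about (4.9, 3.9) and moved to about (3.8, 3.8).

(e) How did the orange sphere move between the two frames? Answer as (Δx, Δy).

(0.8, 0.1)

The orange sphere started near (8.1, 5.6) and ended near (8.9, 5.7).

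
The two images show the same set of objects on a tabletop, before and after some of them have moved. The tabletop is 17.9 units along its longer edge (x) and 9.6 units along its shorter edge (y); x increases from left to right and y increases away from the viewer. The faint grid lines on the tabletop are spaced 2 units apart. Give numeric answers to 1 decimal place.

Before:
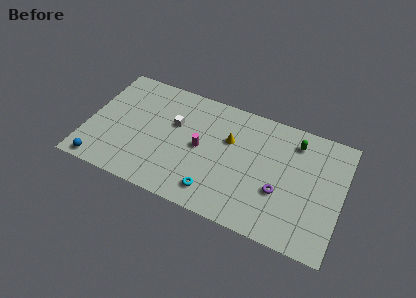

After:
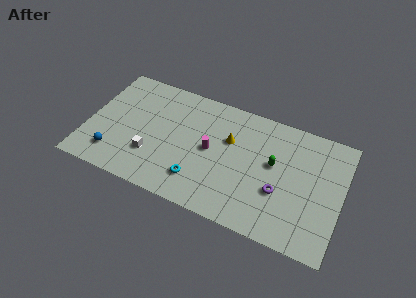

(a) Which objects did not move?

the purple torus and the yellow cone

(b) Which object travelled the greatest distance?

the white cube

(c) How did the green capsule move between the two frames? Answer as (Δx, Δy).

(-1.3, -2.3)

The green capsule started near (14.4, 7.8) and ended near (13.1, 5.5).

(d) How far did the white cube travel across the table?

3.4

From (6.0, 6.0) to (4.7, 2.9), the white cube covered √(1.3² + 3.1²) ≈ 3.4 units.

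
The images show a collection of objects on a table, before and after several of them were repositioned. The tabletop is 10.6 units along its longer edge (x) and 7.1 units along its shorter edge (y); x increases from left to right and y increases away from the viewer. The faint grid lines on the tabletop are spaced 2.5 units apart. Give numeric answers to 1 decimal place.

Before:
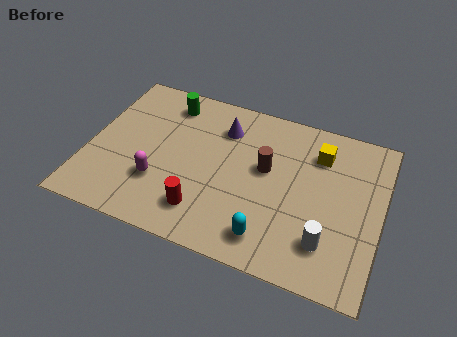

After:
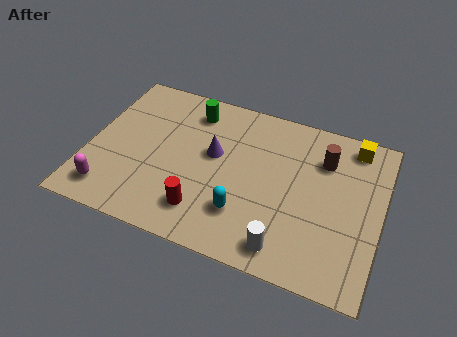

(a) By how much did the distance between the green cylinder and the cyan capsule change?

-1.8

The distance was about 6.3 in the first image and 4.5 in the second, so they moved 1.8 units closer together.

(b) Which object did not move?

the red cylinder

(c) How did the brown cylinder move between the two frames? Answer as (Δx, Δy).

(2.0, 1.1)

From the two frames, the brown cylinder sits at roughly (6.4, 4.1) before and (8.4, 5.2) after.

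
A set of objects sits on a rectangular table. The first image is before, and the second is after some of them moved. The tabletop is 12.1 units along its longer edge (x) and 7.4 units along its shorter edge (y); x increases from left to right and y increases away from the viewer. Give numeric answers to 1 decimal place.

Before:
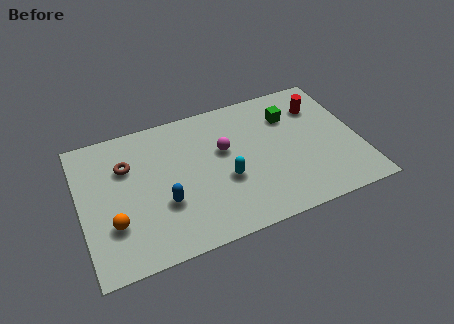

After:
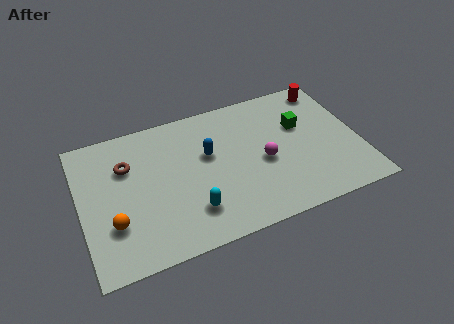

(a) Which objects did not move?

the brown torus and the orange sphere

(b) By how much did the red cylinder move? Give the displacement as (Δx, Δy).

(0.5, 0.9)

From the two frames, the red cylinder sits at roughly (10.6, 5.5) before and (11.1, 6.4) after.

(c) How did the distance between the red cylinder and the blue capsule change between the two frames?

-1.9

The distance was about 7.7 in the first image and 5.8 in the second, so they moved 1.9 units closer together.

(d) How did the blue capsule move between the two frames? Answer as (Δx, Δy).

(2.1, 1.9)

The blue capsule was at about (3.5, 2.6) and moved to about (5.6, 4.5).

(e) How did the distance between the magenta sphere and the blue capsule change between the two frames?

-0.8

They were about 3.4 units apart before and 2.6 after — 0.8 units closer together.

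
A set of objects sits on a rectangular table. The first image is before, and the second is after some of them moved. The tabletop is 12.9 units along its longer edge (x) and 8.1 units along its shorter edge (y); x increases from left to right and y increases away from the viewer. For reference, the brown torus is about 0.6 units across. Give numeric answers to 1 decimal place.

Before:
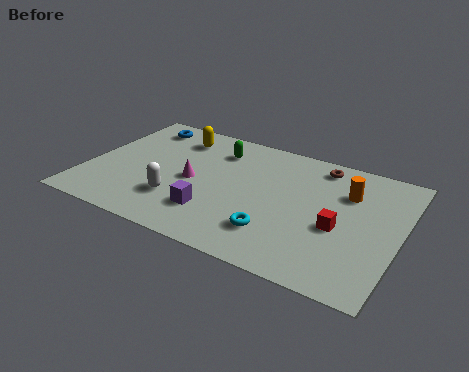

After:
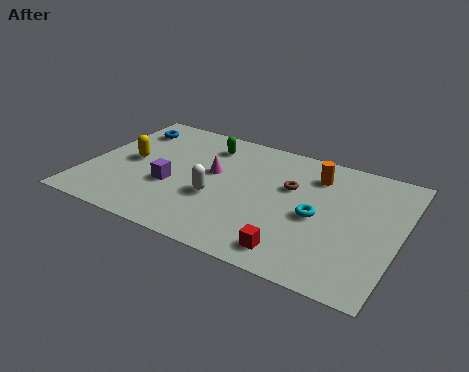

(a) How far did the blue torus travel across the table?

0.6

The blue torus moved from about (1.7, 6.8) to (1.2, 6.4), a distance of √(0.5² + 0.4²) ≈ 0.6.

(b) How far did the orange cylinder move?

1.5

The orange cylinder moved from about (10.6, 5.7) to (9.2, 6.3), a distance of √(1.4² + 0.6²) ≈ 1.5.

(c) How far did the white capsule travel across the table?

1.7

From (4.0, 2.3) to (5.5, 3.1), the white capsule covered √(1.5² + 0.8²) ≈ 1.7 units.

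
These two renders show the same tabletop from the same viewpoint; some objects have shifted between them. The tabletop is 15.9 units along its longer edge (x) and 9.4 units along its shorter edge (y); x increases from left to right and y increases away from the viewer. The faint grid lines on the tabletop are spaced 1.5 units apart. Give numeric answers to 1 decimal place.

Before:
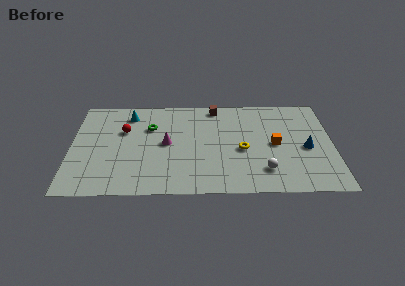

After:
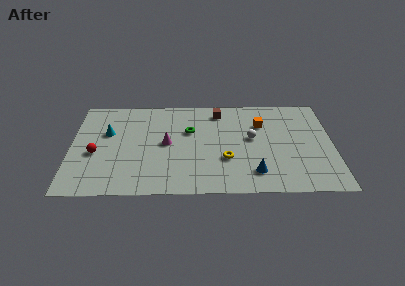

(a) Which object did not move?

the magenta cone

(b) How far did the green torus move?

2.4

From (4.8, 6.4) to (7.2, 6.0), the green torus covered √(2.4² + 0.4²) ≈ 2.4 units.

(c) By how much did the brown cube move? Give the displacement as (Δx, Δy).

(0.2, -0.5)

From the two frames, the brown cube sits at roughly (8.8, 8.4) before and (9.0, 7.9) after.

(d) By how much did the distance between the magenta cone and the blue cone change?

-2.5

Before: roughly 8.5 units apart; after: 6.0. That's 2.5 units closer together.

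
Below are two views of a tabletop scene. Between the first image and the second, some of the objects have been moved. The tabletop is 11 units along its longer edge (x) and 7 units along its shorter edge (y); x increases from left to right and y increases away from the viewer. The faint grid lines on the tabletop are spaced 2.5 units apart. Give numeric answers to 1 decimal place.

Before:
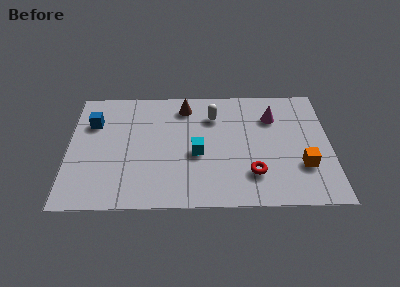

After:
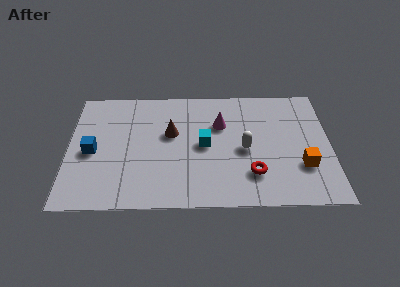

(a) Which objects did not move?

the red torus and the orange cube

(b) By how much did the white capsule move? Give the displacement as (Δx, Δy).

(1.3, -2.0)

The white capsule started near (6.1, 5.2) and ended near (7.4, 3.2).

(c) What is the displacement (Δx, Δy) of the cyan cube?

(0.3, 0.5)

The cyan cube started near (5.4, 3.0) and ended near (5.7, 3.5).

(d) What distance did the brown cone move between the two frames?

1.7

The brown cone moved from about (4.9, 5.8) to (4.3, 4.2), a distance of √(0.6² + 1.6²) ≈ 1.7.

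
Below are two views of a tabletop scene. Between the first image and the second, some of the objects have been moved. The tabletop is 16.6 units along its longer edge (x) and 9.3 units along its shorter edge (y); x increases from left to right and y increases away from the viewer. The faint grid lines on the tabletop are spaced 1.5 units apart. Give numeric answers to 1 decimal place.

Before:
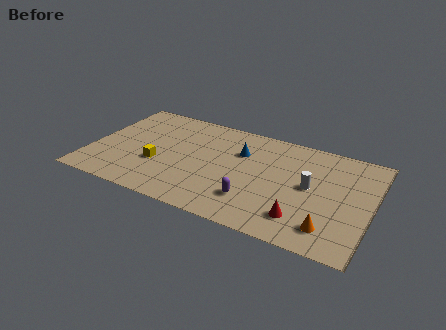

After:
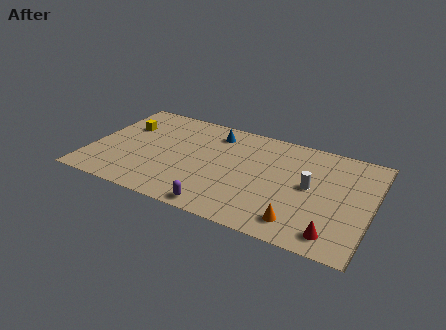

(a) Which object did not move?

the white cylinder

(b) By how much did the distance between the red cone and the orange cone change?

+0.4

They were about 1.6 units apart before and 2.0 after — 0.4 units further apart.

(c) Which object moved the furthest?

the yellow cube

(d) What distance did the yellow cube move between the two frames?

3.8

The yellow cube moved from about (4.1, 3.4) to (1.7, 6.3), a distance of √(2.4² + 2.9²) ≈ 3.8.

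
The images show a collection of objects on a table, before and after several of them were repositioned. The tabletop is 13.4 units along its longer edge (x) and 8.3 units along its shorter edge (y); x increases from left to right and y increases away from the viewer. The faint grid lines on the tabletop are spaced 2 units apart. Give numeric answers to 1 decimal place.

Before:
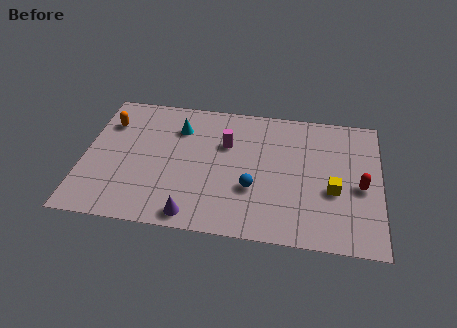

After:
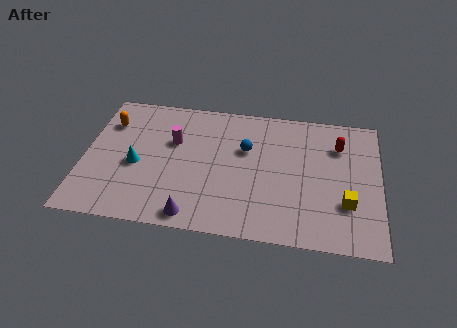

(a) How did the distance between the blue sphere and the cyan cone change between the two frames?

+0.4

The distance was about 4.8 in the first image and 5.2 in the second, so they moved 0.4 units further apart.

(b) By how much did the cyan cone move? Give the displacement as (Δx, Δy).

(-1.8, -2.6)

The cyan cone started near (4.2, 6.2) and ended near (2.4, 3.6).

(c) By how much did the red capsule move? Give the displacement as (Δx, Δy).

(-1.0, 2.4)

The red capsule started near (12.5, 3.7) and ended near (11.5, 6.1).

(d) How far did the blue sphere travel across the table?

2.4

From (7.7, 2.9) to (7.3, 5.3), the blue sphere covered √(0.4² + 2.4²) ≈ 2.4 units.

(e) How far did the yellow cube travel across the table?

0.9

The yellow cube moved from about (11.3, 3.3) to (11.9, 2.6), a distance of √(0.6² + 0.7²) ≈ 0.9.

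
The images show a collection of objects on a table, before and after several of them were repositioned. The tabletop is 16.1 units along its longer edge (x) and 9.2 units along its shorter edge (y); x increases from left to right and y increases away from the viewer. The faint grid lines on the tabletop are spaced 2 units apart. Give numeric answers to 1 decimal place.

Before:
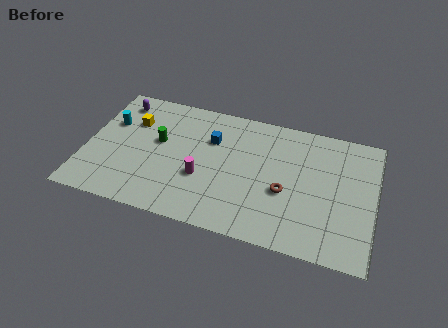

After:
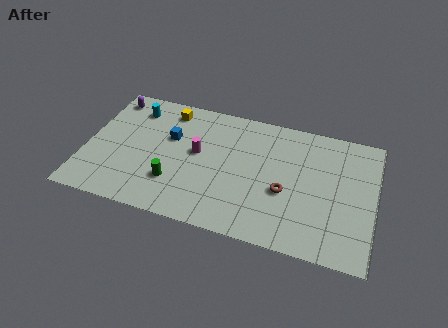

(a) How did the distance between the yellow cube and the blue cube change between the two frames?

-2.5

Before: roughly 4.5 units apart; after: 2.0. That's 2.5 units closer together.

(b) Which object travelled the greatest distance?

the green cylinder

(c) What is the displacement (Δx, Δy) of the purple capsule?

(-0.5, 0.2)

From the two frames, the purple capsule sits at roughly (1.5, 7.7) before and (1.0, 7.9) after.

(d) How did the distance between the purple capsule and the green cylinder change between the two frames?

+3.2

They were about 3.5 units apart before and 6.7 after — 3.2 units further apart.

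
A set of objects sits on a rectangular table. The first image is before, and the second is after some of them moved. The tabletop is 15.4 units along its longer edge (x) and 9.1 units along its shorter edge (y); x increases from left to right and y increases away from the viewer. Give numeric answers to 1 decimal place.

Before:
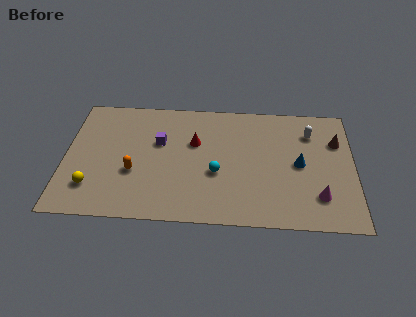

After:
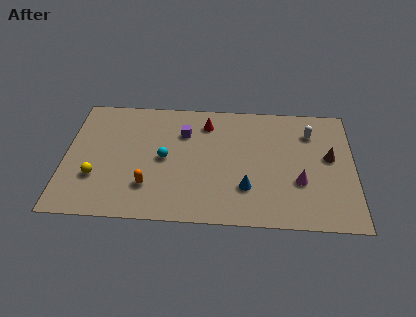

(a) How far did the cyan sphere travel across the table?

2.9

The cyan sphere was near (8.1, 3.6) before and (5.3, 4.5) after, so it travelled √(2.8² + 0.9²) ≈ 2.9 units.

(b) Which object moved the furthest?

the blue cone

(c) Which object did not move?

the white capsule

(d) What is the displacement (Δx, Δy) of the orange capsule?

(0.8, -1.0)

The orange capsule was at about (3.7, 3.4) and moved to about (4.5, 2.4).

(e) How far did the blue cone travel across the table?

3.4

The blue cone was near (12.5, 4.5) before and (9.7, 2.6) after, so it travelled √(2.8² + 1.9²) ≈ 3.4 units.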